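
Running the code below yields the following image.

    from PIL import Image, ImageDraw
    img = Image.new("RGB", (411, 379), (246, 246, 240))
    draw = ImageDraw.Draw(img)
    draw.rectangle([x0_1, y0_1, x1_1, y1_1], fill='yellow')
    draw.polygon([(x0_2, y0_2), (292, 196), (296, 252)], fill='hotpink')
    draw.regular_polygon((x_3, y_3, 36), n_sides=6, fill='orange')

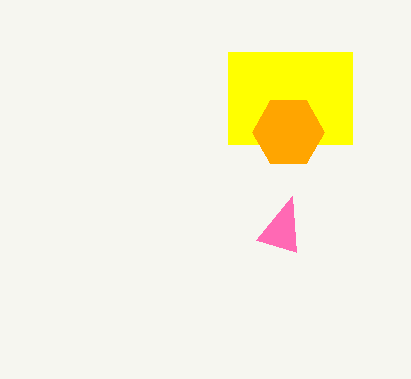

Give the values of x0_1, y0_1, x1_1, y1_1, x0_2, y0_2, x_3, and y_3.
x0_1 = 228, y0_1 = 52, x1_1 = 352, y1_1 = 144, x0_2 = 256, y0_2 = 240, x_3 = 288, y_3 = 132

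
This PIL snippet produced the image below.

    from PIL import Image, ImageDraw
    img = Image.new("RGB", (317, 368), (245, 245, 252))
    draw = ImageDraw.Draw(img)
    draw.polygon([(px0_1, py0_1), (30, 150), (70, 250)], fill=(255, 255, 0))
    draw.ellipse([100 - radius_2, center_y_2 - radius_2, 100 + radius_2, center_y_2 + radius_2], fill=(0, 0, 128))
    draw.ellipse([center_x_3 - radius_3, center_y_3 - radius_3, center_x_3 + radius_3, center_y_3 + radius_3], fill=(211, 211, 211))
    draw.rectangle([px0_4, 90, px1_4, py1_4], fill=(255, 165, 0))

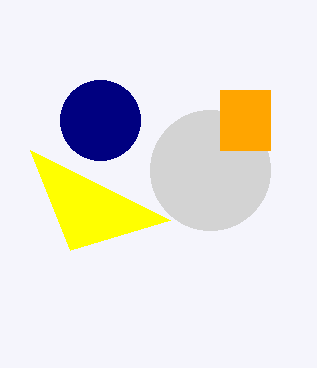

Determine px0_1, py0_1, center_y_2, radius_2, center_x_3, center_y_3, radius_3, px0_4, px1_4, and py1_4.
px0_1 = 170; py0_1 = 220; center_y_2 = 120; radius_2 = 40; center_x_3 = 210; center_y_3 = 170; radius_3 = 60; px0_4 = 220; px1_4 = 270; py1_4 = 150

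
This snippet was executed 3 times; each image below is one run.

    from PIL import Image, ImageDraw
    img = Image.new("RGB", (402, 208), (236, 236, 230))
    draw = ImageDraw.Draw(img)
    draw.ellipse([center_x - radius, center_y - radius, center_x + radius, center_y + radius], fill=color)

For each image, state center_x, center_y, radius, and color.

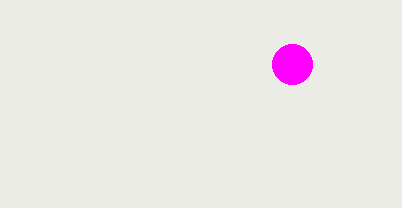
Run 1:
center_x = 292, center_y = 64, radius = 20, color = 'magenta'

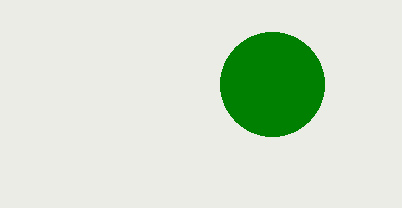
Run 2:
center_x = 272
center_y = 84
radius = 52
color = 'green'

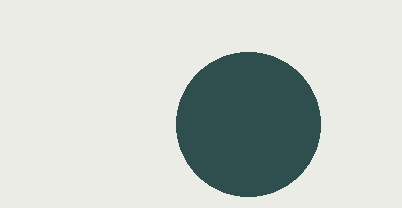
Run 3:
center_x = 248
center_y = 124
radius = 72
color = 'darkslategray'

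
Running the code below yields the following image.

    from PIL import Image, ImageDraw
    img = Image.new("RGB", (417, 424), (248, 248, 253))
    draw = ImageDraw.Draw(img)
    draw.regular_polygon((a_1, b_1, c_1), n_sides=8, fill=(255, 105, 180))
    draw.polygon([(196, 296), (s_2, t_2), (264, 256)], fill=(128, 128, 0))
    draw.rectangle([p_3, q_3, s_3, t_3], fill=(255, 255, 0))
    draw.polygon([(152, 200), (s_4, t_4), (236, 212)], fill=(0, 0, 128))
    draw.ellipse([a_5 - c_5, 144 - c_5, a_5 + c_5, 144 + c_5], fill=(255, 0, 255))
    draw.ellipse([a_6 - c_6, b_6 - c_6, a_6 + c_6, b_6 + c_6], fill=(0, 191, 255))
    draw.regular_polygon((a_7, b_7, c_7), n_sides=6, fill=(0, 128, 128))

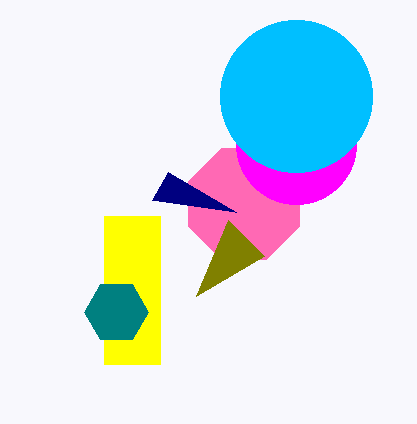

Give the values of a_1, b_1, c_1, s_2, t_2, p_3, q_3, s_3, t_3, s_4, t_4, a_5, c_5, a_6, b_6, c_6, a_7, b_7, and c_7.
a_1 = 244; b_1 = 204; c_1 = 60; s_2 = 228; t_2 = 220; p_3 = 104; q_3 = 216; s_3 = 160; t_3 = 364; s_4 = 168; t_4 = 172; a_5 = 296; c_5 = 60; a_6 = 296; b_6 = 96; c_6 = 76; a_7 = 116; b_7 = 312; c_7 = 32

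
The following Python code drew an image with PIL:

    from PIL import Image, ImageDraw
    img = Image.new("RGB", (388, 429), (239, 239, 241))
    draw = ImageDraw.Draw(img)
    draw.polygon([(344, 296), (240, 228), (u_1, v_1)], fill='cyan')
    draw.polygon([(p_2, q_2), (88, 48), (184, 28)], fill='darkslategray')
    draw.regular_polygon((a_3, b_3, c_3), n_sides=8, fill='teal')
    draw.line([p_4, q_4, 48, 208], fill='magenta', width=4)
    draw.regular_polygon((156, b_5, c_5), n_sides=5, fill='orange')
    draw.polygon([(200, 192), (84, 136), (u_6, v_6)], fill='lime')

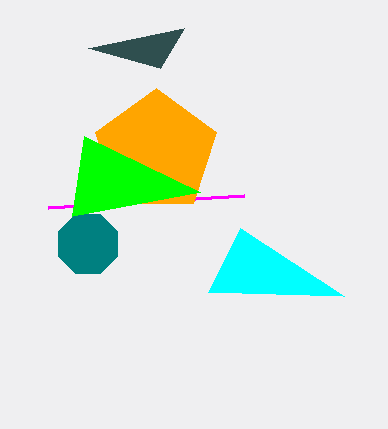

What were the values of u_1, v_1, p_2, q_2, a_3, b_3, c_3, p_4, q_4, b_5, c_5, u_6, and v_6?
u_1 = 208, v_1 = 292, p_2 = 160, q_2 = 68, a_3 = 88, b_3 = 244, c_3 = 32, p_4 = 244, q_4 = 196, b_5 = 152, c_5 = 64, u_6 = 72, v_6 = 216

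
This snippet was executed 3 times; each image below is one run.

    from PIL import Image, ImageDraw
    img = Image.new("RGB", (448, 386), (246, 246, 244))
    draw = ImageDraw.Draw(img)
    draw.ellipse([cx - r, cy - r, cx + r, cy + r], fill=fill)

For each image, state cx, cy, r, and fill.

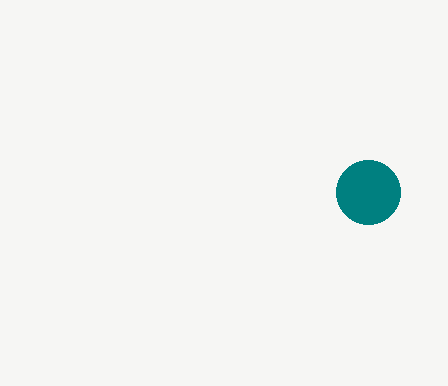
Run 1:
cx = 368
cy = 192
r = 32
fill = 'teal'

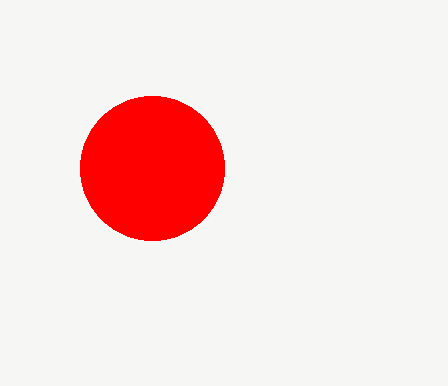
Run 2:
cx = 152, cy = 168, r = 72, fill = 'red'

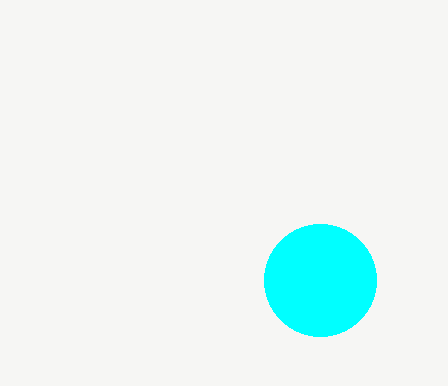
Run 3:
cx = 320, cy = 280, r = 56, fill = 'cyan'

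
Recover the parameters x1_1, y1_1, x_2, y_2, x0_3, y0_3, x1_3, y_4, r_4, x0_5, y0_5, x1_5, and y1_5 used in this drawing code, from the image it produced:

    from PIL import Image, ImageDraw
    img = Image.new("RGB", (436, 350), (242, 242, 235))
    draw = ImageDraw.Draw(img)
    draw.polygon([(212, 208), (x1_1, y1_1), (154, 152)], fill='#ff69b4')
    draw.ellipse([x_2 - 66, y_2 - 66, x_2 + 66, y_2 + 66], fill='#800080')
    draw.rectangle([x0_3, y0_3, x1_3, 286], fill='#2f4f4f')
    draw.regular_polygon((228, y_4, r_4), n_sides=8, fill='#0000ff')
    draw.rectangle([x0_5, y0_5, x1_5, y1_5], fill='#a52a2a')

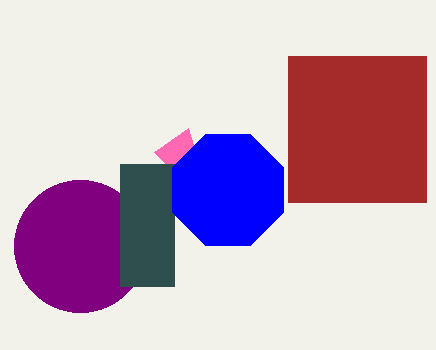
x1_1 = 188
y1_1 = 128
x_2 = 80
y_2 = 246
x0_3 = 120
y0_3 = 164
x1_3 = 174
y_4 = 190
r_4 = 60
x0_5 = 288
y0_5 = 56
x1_5 = 426
y1_5 = 202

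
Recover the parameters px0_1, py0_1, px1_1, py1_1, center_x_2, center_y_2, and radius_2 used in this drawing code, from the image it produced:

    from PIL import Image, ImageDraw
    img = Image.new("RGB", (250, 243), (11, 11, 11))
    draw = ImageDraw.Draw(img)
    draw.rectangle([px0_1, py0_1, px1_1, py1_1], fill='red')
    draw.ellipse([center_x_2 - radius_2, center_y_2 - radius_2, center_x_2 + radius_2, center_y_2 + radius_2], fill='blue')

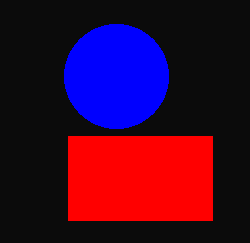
px0_1 = 68, py0_1 = 136, px1_1 = 212, py1_1 = 220, center_x_2 = 116, center_y_2 = 76, radius_2 = 52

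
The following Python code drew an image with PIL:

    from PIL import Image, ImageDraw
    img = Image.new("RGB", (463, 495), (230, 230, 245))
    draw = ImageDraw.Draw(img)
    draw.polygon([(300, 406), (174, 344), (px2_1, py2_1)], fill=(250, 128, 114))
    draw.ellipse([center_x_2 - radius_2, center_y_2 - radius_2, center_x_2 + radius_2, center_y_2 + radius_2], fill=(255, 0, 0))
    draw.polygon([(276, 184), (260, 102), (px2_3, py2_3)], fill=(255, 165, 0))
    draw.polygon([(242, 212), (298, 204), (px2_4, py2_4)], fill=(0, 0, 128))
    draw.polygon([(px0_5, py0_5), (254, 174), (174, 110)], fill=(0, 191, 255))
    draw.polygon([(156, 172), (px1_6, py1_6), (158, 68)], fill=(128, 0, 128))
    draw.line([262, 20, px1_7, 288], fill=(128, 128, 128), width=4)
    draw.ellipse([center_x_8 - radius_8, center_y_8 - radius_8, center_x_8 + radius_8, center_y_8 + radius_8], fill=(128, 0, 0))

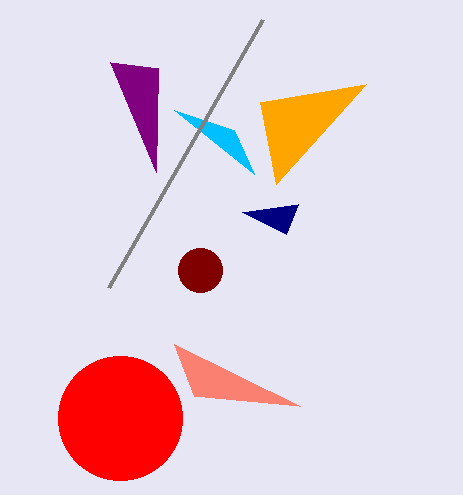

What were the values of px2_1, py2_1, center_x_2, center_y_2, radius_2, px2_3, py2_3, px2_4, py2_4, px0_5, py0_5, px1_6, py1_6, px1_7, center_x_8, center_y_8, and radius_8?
px2_1 = 194; py2_1 = 396; center_x_2 = 120; center_y_2 = 418; radius_2 = 62; px2_3 = 366; py2_3 = 84; px2_4 = 286; py2_4 = 234; px0_5 = 234; py0_5 = 130; px1_6 = 110; py1_6 = 62; px1_7 = 108; center_x_8 = 200; center_y_8 = 270; radius_8 = 22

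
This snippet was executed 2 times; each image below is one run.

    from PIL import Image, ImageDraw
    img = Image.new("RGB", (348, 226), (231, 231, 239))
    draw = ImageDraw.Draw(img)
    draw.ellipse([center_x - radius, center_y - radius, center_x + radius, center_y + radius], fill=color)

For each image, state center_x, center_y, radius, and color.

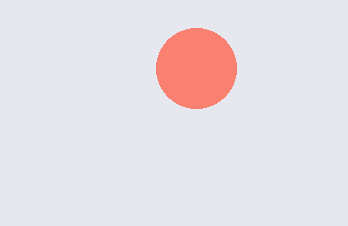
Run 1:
center_x = 196, center_y = 68, radius = 40, color = 'salmon'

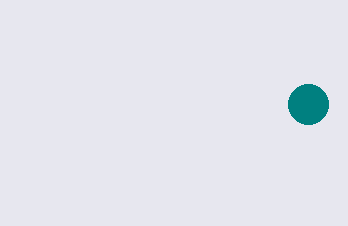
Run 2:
center_x = 308, center_y = 104, radius = 20, color = 'teal'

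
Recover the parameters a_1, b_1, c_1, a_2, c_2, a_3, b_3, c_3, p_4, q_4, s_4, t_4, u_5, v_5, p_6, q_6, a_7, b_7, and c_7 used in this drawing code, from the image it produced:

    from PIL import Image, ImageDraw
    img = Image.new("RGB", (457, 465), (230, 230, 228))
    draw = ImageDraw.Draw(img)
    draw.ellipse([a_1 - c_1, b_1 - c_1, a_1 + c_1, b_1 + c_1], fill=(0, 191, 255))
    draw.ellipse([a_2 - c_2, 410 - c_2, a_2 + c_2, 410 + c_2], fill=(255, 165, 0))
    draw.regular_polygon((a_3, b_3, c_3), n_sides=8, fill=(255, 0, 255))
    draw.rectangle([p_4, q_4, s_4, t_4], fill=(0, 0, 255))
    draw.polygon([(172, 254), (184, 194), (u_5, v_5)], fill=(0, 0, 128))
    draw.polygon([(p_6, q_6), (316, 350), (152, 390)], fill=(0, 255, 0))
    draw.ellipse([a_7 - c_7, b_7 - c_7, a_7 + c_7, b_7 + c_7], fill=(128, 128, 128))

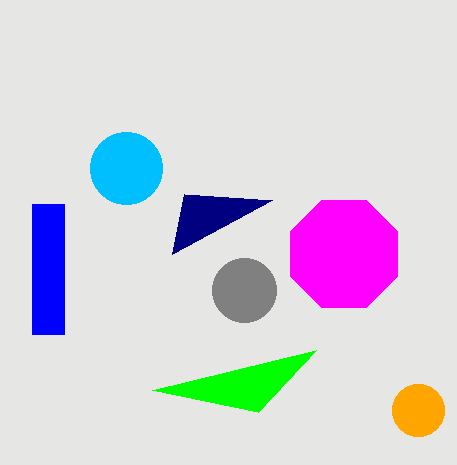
a_1 = 126, b_1 = 168, c_1 = 36, a_2 = 418, c_2 = 26, a_3 = 344, b_3 = 254, c_3 = 58, p_4 = 32, q_4 = 204, s_4 = 64, t_4 = 334, u_5 = 272, v_5 = 200, p_6 = 258, q_6 = 412, a_7 = 244, b_7 = 290, c_7 = 32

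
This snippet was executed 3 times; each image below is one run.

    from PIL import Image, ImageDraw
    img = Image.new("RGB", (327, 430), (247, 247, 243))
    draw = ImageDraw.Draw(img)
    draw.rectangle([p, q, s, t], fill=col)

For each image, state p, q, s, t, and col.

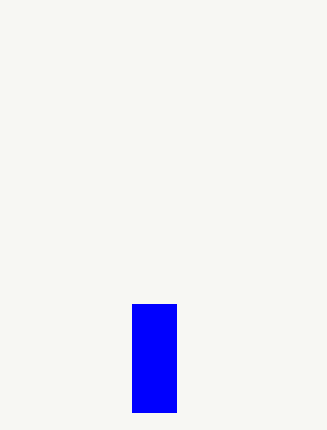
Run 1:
p = 132
q = 304
s = 176
t = 412
col = 'blue'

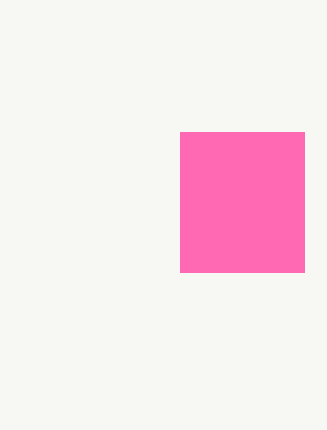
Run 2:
p = 180
q = 132
s = 304
t = 272
col = 'hotpink'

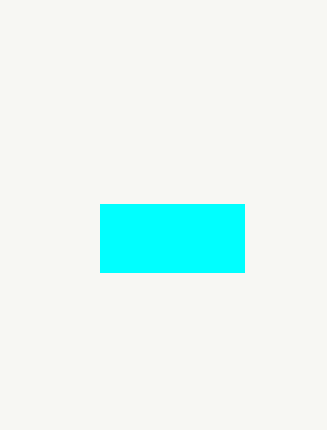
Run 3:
p = 100, q = 204, s = 244, t = 272, col = 'cyan'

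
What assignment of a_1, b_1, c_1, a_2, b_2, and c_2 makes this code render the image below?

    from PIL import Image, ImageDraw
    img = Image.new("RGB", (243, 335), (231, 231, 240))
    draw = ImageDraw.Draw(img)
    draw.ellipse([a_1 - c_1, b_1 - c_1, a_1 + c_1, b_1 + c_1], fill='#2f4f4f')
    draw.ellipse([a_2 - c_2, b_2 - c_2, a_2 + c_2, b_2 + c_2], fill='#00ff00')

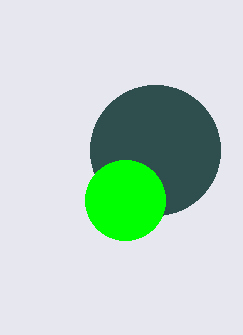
a_1 = 155; b_1 = 150; c_1 = 65; a_2 = 125; b_2 = 200; c_2 = 40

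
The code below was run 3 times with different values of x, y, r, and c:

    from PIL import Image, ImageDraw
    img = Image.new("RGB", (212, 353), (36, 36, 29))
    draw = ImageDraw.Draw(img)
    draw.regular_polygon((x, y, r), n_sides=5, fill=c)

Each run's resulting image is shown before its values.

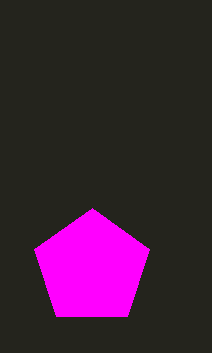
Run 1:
x = 92
y = 268
r = 60
c = 'magenta'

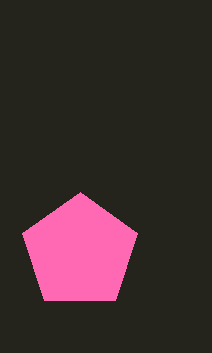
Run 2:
x = 80
y = 252
r = 60
c = 'hotpink'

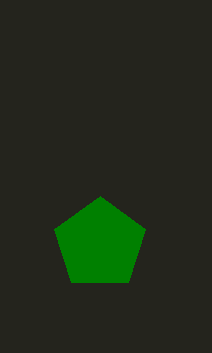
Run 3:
x = 100; y = 244; r = 48; c = 'green'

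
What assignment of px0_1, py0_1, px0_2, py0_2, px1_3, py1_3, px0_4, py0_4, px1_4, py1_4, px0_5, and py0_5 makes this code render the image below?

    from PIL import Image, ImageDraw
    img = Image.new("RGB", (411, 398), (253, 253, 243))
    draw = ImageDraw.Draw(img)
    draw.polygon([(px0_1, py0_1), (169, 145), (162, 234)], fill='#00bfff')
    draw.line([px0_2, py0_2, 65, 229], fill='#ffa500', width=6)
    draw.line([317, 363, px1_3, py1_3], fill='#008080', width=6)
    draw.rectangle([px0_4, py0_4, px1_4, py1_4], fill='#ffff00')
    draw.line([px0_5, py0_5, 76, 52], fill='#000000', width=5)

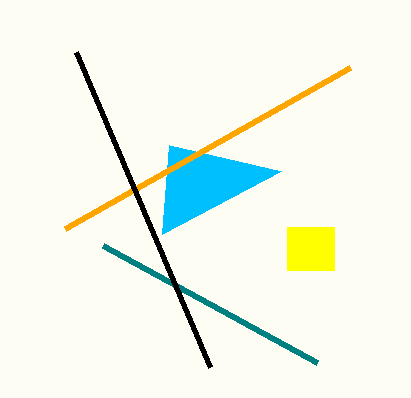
px0_1 = 281, py0_1 = 171, px0_2 = 350, py0_2 = 68, px1_3 = 103, py1_3 = 246, px0_4 = 287, py0_4 = 227, px1_4 = 334, py1_4 = 270, px0_5 = 210, py0_5 = 367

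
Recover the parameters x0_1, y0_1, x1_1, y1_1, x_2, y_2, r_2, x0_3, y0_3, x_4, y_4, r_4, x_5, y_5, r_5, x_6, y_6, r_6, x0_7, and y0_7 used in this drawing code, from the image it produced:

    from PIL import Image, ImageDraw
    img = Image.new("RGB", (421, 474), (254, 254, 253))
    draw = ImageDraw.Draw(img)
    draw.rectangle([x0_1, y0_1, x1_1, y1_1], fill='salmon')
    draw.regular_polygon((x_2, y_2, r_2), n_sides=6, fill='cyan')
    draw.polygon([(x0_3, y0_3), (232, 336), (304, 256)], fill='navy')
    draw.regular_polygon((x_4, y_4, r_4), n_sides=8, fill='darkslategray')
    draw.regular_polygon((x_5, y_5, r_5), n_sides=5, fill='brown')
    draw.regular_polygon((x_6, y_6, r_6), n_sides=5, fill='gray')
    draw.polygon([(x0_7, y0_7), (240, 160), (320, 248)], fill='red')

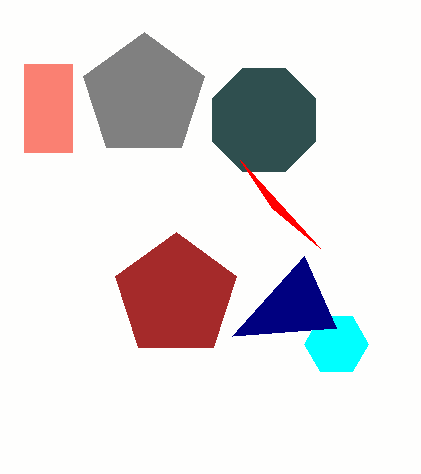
x0_1 = 24; y0_1 = 64; x1_1 = 72; y1_1 = 152; x_2 = 336; y_2 = 344; r_2 = 32; x0_3 = 336; y0_3 = 328; x_4 = 264; y_4 = 120; r_4 = 56; x_5 = 176; y_5 = 296; r_5 = 64; x_6 = 144; y_6 = 96; r_6 = 64; x0_7 = 272; y0_7 = 208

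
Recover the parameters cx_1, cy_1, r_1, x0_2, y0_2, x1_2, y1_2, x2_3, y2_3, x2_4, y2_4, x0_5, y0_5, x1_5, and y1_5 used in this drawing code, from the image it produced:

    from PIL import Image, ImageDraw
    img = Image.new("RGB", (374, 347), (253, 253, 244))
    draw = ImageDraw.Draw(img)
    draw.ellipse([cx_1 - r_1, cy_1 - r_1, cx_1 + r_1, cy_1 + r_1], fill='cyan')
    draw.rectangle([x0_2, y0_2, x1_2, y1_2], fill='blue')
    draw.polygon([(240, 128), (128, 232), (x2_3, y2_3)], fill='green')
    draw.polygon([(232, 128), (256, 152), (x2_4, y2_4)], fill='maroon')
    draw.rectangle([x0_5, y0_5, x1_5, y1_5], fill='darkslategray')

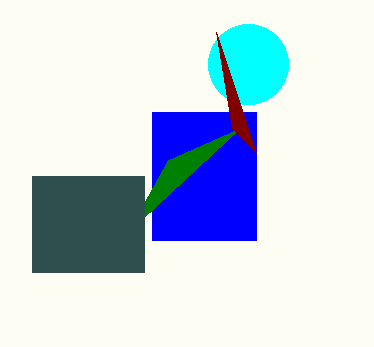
cx_1 = 248
cy_1 = 64
r_1 = 40
x0_2 = 152
y0_2 = 112
x1_2 = 256
y1_2 = 240
x2_3 = 168
y2_3 = 160
x2_4 = 216
y2_4 = 32
x0_5 = 32
y0_5 = 176
x1_5 = 144
y1_5 = 272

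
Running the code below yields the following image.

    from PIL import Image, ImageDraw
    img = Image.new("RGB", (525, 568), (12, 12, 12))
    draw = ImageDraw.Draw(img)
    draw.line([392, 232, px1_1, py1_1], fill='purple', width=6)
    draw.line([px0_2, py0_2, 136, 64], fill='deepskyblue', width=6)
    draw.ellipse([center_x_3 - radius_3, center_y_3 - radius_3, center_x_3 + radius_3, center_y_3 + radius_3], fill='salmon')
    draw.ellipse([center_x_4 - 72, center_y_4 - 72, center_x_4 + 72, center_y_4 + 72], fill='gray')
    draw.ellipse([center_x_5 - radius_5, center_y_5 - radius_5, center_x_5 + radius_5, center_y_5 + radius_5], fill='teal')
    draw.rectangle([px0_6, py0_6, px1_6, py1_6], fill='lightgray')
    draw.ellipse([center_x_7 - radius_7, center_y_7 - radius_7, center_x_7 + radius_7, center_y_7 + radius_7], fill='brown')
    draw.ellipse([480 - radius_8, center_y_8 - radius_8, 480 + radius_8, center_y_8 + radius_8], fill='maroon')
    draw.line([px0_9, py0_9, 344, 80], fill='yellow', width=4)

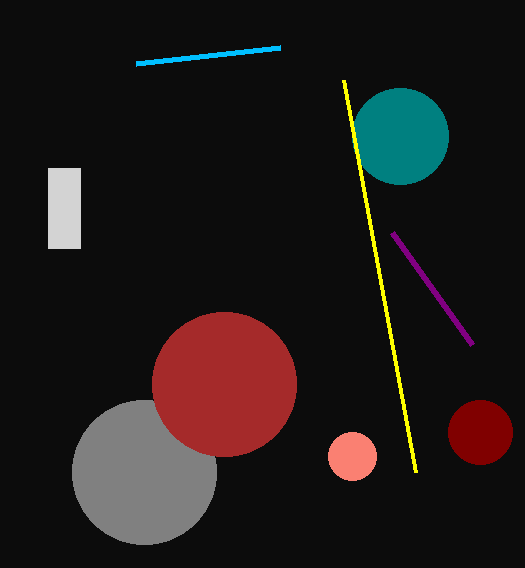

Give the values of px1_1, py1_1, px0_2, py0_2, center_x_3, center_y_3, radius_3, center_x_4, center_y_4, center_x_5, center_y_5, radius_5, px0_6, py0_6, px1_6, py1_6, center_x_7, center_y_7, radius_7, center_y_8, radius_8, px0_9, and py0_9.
px1_1 = 472, py1_1 = 344, px0_2 = 280, py0_2 = 48, center_x_3 = 352, center_y_3 = 456, radius_3 = 24, center_x_4 = 144, center_y_4 = 472, center_x_5 = 400, center_y_5 = 136, radius_5 = 48, px0_6 = 48, py0_6 = 168, px1_6 = 80, py1_6 = 248, center_x_7 = 224, center_y_7 = 384, radius_7 = 72, center_y_8 = 432, radius_8 = 32, px0_9 = 416, py0_9 = 472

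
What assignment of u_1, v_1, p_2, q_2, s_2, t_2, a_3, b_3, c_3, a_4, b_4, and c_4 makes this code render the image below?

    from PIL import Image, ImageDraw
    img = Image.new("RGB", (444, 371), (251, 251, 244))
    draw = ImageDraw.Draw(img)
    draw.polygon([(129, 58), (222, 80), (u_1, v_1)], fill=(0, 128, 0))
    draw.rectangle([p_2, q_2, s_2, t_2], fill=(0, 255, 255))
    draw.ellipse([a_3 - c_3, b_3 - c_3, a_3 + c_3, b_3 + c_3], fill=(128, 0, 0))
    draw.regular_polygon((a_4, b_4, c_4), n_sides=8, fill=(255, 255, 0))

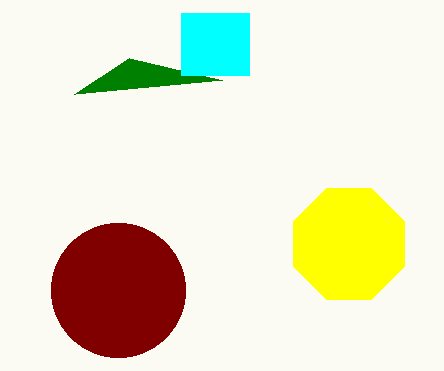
u_1 = 74; v_1 = 94; p_2 = 181; q_2 = 13; s_2 = 249; t_2 = 75; a_3 = 118; b_3 = 290; c_3 = 67; a_4 = 349; b_4 = 244; c_4 = 60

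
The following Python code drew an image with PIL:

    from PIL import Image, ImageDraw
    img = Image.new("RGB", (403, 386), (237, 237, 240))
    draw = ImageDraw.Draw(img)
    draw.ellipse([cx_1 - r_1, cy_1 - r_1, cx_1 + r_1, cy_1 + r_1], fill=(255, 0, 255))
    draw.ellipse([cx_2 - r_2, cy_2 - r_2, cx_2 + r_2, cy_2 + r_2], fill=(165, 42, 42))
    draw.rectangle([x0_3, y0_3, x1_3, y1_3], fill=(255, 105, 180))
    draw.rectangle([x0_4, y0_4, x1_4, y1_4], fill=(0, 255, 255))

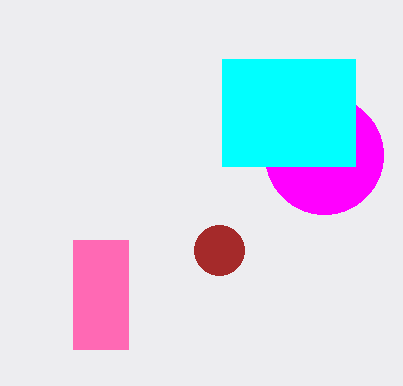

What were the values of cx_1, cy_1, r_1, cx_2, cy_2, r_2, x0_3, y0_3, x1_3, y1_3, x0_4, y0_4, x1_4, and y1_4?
cx_1 = 324; cy_1 = 155; r_1 = 59; cx_2 = 219; cy_2 = 250; r_2 = 25; x0_3 = 73; y0_3 = 240; x1_3 = 128; y1_3 = 349; x0_4 = 222; y0_4 = 59; x1_4 = 355; y1_4 = 166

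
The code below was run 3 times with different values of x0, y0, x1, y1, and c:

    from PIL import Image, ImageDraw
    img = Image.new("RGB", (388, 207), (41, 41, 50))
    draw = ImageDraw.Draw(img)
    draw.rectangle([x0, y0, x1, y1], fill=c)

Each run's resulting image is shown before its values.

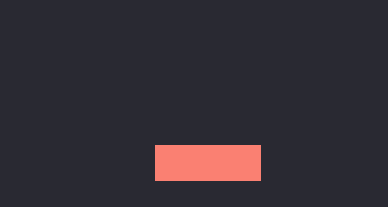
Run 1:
x0 = 155
y0 = 145
x1 = 260
y1 = 180
c = 'salmon'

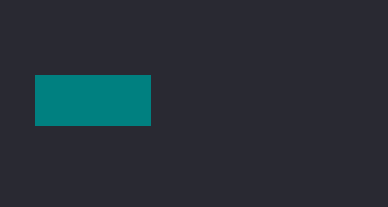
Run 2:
x0 = 35, y0 = 75, x1 = 150, y1 = 125, c = 'teal'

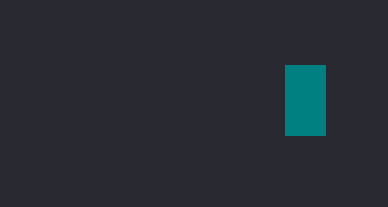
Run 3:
x0 = 285
y0 = 65
x1 = 325
y1 = 135
c = 'teal'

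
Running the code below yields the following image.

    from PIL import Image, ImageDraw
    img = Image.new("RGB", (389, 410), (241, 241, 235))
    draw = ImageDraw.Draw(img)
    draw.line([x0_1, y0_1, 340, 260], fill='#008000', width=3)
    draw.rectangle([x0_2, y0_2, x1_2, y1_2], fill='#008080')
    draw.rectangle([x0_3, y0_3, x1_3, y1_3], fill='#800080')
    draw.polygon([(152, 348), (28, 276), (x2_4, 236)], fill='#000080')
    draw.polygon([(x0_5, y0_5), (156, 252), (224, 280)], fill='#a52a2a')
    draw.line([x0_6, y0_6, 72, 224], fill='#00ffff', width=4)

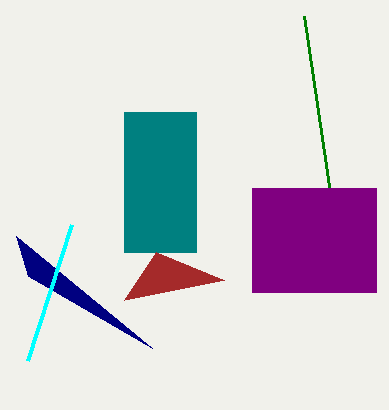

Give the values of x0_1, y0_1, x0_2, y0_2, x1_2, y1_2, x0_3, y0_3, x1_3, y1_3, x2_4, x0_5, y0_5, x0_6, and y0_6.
x0_1 = 304; y0_1 = 16; x0_2 = 124; y0_2 = 112; x1_2 = 196; y1_2 = 252; x0_3 = 252; y0_3 = 188; x1_3 = 376; y1_3 = 292; x2_4 = 16; x0_5 = 124; y0_5 = 300; x0_6 = 28; y0_6 = 360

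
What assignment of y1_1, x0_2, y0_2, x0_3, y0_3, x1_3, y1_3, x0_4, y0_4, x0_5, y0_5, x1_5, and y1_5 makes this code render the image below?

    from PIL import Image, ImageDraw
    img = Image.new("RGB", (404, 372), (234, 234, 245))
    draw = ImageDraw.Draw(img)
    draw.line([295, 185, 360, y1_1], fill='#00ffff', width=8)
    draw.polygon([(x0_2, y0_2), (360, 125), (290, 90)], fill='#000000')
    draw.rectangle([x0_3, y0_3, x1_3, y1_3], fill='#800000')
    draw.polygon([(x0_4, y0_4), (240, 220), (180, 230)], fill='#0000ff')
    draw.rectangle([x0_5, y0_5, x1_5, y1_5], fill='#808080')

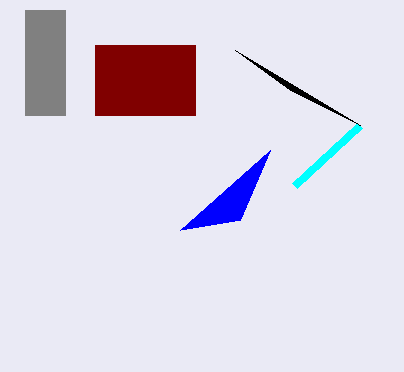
y1_1 = 125
x0_2 = 235
y0_2 = 50
x0_3 = 95
y0_3 = 45
x1_3 = 195
y1_3 = 115
x0_4 = 270
y0_4 = 150
x0_5 = 25
y0_5 = 10
x1_5 = 65
y1_5 = 115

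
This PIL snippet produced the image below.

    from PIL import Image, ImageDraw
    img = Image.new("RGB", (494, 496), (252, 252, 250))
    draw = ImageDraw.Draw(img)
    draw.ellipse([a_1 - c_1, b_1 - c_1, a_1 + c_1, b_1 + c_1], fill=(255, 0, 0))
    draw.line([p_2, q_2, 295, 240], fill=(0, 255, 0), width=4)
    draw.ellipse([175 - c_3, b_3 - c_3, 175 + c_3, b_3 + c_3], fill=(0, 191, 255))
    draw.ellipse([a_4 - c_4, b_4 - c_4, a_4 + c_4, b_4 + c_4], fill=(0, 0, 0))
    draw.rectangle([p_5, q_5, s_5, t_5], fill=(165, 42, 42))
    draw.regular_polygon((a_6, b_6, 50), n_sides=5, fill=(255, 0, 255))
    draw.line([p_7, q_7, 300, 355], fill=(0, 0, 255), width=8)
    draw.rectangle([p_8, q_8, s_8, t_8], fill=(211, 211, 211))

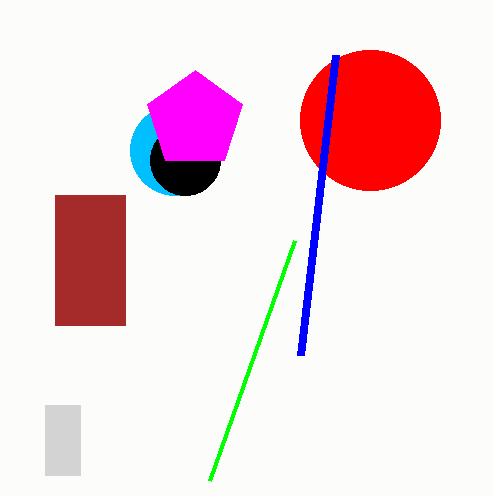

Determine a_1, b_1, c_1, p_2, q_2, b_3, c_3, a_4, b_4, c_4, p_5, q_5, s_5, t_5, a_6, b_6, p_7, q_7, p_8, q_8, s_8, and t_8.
a_1 = 370, b_1 = 120, c_1 = 70, p_2 = 210, q_2 = 480, b_3 = 150, c_3 = 45, a_4 = 185, b_4 = 160, c_4 = 35, p_5 = 55, q_5 = 195, s_5 = 125, t_5 = 325, a_6 = 195, b_6 = 120, p_7 = 335, q_7 = 55, p_8 = 45, q_8 = 405, s_8 = 80, t_8 = 475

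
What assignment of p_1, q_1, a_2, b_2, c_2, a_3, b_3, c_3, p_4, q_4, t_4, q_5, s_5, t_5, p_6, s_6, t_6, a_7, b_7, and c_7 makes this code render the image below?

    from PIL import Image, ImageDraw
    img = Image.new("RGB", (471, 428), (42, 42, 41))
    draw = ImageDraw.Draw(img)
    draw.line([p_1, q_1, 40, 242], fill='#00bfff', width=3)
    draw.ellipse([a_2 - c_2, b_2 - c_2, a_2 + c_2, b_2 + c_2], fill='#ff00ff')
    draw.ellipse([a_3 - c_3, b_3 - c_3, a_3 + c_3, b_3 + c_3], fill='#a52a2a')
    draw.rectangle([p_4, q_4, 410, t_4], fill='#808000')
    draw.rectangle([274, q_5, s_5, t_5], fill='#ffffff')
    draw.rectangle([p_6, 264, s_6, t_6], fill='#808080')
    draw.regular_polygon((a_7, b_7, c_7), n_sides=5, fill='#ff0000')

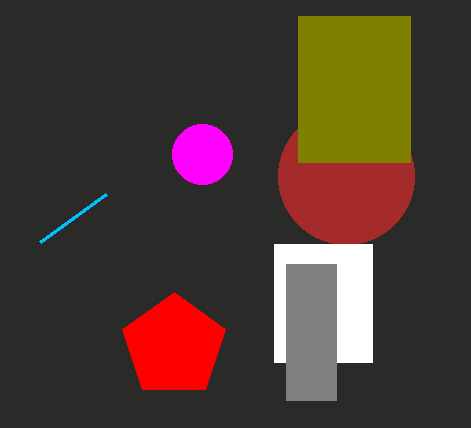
p_1 = 106, q_1 = 194, a_2 = 202, b_2 = 154, c_2 = 30, a_3 = 346, b_3 = 176, c_3 = 68, p_4 = 298, q_4 = 16, t_4 = 162, q_5 = 244, s_5 = 372, t_5 = 362, p_6 = 286, s_6 = 336, t_6 = 400, a_7 = 174, b_7 = 346, c_7 = 54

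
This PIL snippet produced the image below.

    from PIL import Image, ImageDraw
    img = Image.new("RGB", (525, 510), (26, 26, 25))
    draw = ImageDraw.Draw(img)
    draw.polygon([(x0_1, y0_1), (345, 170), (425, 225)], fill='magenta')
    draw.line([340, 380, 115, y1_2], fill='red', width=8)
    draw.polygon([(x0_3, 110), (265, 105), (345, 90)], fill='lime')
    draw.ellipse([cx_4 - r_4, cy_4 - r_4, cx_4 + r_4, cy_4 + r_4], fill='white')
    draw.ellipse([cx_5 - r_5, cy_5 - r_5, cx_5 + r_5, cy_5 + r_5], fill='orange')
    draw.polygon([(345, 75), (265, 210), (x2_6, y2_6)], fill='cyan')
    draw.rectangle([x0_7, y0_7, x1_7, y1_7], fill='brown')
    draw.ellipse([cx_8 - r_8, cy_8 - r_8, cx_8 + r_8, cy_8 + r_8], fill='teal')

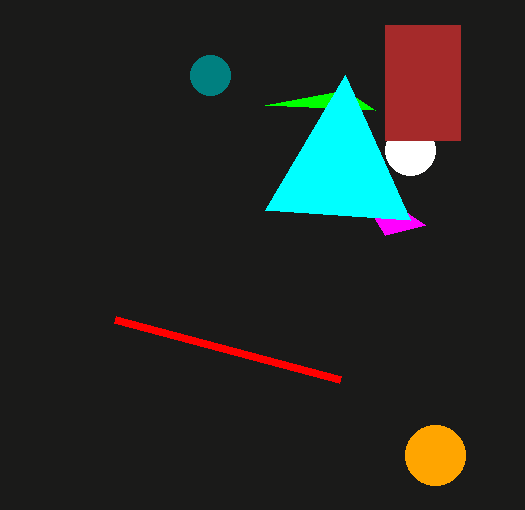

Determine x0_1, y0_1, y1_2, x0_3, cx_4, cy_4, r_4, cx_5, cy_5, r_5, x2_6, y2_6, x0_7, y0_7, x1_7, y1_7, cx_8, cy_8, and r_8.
x0_1 = 385, y0_1 = 235, y1_2 = 320, x0_3 = 375, cx_4 = 410, cy_4 = 150, r_4 = 25, cx_5 = 435, cy_5 = 455, r_5 = 30, x2_6 = 410, y2_6 = 220, x0_7 = 385, y0_7 = 25, x1_7 = 460, y1_7 = 140, cx_8 = 210, cy_8 = 75, r_8 = 20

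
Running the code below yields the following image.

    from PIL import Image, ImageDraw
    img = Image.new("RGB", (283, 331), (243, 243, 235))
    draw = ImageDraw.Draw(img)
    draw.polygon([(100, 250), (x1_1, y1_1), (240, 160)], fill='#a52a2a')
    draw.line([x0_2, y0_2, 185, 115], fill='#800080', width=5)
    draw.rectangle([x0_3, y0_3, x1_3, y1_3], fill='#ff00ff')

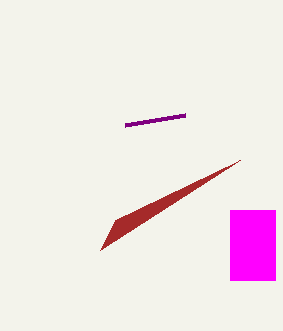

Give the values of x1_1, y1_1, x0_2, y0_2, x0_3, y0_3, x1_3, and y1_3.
x1_1 = 115
y1_1 = 220
x0_2 = 125
y0_2 = 125
x0_3 = 230
y0_3 = 210
x1_3 = 275
y1_3 = 280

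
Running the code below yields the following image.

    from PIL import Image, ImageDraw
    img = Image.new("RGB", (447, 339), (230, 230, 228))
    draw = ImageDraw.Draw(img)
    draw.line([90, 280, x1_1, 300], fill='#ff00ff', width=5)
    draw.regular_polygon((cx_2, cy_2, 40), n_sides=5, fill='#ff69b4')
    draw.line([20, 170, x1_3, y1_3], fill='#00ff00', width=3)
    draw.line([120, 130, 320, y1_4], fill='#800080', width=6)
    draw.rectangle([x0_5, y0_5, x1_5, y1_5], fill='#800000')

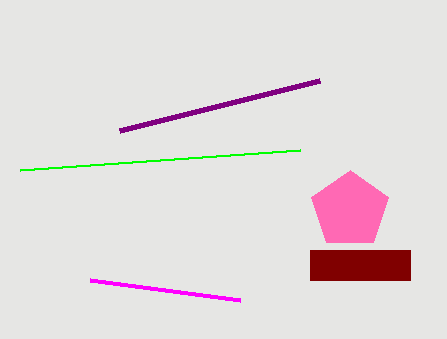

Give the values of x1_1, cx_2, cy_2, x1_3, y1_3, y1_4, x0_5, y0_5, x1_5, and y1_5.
x1_1 = 240
cx_2 = 350
cy_2 = 210
x1_3 = 300
y1_3 = 150
y1_4 = 80
x0_5 = 310
y0_5 = 250
x1_5 = 410
y1_5 = 280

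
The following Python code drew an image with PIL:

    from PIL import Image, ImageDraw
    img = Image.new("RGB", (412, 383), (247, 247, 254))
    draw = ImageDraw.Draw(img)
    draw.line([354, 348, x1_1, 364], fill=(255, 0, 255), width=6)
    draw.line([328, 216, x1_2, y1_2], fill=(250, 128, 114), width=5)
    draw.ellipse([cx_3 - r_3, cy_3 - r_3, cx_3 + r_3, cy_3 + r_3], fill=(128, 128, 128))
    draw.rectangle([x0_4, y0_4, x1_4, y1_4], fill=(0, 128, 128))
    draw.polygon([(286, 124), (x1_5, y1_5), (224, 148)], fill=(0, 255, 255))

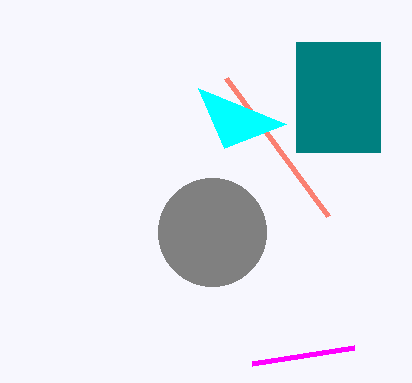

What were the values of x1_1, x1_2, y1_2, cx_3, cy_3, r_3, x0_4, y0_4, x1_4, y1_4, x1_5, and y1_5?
x1_1 = 252
x1_2 = 226
y1_2 = 78
cx_3 = 212
cy_3 = 232
r_3 = 54
x0_4 = 296
y0_4 = 42
x1_4 = 380
y1_4 = 152
x1_5 = 198
y1_5 = 88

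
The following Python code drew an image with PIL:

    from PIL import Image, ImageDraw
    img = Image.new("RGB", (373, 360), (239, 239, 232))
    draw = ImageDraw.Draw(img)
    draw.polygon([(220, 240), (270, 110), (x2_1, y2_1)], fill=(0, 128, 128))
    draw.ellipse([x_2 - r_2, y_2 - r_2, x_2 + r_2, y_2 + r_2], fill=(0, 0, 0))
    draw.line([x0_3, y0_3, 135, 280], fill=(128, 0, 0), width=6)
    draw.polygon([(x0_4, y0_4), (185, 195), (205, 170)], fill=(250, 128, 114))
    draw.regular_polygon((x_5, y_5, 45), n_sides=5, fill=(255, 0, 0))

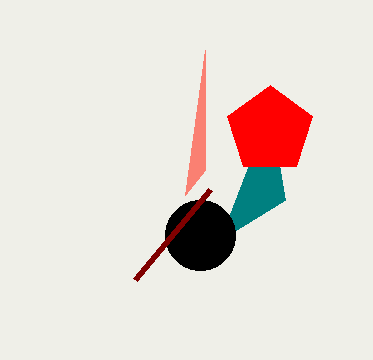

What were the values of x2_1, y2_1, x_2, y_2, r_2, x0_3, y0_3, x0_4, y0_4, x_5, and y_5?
x2_1 = 285
y2_1 = 200
x_2 = 200
y_2 = 235
r_2 = 35
x0_3 = 210
y0_3 = 190
x0_4 = 205
y0_4 = 50
x_5 = 270
y_5 = 130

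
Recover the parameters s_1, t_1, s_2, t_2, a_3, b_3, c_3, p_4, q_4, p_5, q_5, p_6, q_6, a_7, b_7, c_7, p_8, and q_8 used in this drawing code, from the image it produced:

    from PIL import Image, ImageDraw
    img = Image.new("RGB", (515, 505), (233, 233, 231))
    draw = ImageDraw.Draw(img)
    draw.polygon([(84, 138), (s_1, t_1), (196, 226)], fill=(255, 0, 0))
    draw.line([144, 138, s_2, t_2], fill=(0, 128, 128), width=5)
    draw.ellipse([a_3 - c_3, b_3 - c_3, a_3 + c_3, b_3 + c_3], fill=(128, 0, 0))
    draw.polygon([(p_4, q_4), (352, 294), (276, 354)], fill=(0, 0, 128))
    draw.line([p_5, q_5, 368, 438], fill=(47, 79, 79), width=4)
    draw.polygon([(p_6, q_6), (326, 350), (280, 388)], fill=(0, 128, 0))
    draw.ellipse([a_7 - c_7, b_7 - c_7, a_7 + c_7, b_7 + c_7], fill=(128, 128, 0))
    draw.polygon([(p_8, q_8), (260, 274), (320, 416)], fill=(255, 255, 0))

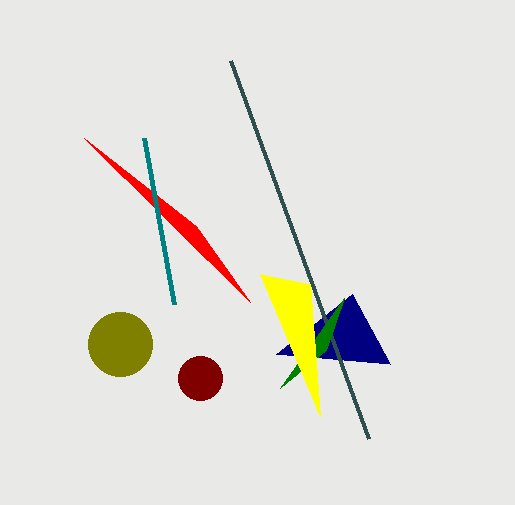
s_1 = 250, t_1 = 302, s_2 = 174, t_2 = 304, a_3 = 200, b_3 = 378, c_3 = 22, p_4 = 390, q_4 = 364, p_5 = 230, q_5 = 60, p_6 = 344, q_6 = 298, a_7 = 120, b_7 = 344, c_7 = 32, p_8 = 310, q_8 = 284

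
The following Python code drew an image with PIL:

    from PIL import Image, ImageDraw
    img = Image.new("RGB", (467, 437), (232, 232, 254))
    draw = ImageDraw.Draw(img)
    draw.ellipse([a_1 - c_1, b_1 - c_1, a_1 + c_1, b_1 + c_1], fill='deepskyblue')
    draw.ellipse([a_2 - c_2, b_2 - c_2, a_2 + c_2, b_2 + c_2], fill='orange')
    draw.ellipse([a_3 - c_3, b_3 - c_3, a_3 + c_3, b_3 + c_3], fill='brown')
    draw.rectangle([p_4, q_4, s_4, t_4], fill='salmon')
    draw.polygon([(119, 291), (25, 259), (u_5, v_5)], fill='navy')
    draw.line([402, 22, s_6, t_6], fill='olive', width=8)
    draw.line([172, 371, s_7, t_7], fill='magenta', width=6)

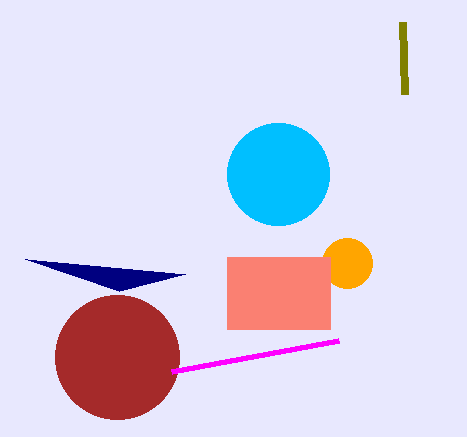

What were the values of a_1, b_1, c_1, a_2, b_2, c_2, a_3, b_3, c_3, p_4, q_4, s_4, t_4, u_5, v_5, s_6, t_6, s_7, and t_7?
a_1 = 278, b_1 = 174, c_1 = 51, a_2 = 347, b_2 = 263, c_2 = 25, a_3 = 117, b_3 = 357, c_3 = 62, p_4 = 227, q_4 = 257, s_4 = 330, t_4 = 329, u_5 = 185, v_5 = 274, s_6 = 404, t_6 = 94, s_7 = 339, t_7 = 340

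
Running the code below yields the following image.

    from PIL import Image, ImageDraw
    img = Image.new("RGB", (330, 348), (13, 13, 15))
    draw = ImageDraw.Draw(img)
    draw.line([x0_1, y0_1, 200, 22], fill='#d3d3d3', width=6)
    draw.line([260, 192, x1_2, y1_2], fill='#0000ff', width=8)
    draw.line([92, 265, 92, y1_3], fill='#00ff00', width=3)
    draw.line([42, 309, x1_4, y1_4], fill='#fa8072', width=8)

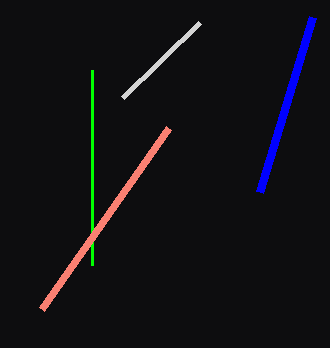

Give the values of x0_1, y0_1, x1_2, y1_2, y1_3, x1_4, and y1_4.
x0_1 = 123
y0_1 = 97
x1_2 = 313
y1_2 = 17
y1_3 = 70
x1_4 = 169
y1_4 = 128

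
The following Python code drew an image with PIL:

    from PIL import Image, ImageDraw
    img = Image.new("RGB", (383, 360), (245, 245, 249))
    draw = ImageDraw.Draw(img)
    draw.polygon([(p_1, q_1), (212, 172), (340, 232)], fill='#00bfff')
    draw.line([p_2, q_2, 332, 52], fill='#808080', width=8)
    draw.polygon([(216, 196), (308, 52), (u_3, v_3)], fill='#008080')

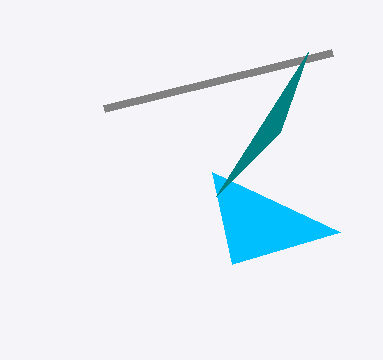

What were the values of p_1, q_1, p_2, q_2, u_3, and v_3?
p_1 = 232; q_1 = 264; p_2 = 104; q_2 = 108; u_3 = 280; v_3 = 132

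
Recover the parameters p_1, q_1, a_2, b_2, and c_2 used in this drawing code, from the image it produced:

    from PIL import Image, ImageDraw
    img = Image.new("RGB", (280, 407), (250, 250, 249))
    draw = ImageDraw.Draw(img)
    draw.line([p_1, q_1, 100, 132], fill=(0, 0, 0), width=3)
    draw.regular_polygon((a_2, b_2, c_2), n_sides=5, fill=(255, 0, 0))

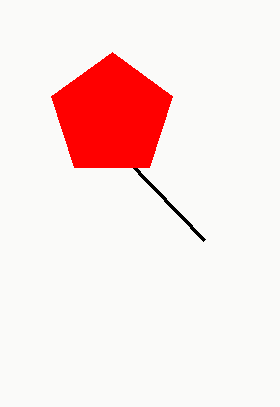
p_1 = 204, q_1 = 240, a_2 = 112, b_2 = 116, c_2 = 64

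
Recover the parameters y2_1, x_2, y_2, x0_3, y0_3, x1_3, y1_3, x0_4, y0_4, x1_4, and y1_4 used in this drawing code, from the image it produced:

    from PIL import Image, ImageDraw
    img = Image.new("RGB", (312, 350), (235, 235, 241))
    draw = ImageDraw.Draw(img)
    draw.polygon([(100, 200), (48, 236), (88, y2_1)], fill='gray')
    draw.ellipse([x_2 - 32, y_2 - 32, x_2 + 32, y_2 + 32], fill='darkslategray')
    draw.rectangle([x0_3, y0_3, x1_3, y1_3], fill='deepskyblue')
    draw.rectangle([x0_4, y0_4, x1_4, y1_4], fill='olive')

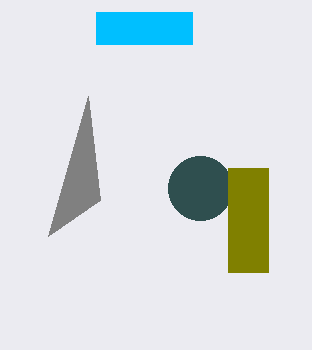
y2_1 = 96; x_2 = 200; y_2 = 188; x0_3 = 96; y0_3 = 12; x1_3 = 192; y1_3 = 44; x0_4 = 228; y0_4 = 168; x1_4 = 268; y1_4 = 272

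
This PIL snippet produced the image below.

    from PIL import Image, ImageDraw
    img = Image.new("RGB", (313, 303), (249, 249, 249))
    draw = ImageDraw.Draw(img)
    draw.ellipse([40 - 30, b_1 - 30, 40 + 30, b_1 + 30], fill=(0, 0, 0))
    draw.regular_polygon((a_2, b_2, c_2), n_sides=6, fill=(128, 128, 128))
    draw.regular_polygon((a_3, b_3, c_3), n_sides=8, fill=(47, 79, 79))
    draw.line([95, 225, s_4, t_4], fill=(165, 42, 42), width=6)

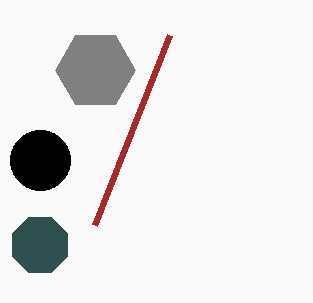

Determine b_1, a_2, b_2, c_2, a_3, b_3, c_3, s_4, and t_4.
b_1 = 160; a_2 = 95; b_2 = 70; c_2 = 40; a_3 = 40; b_3 = 245; c_3 = 30; s_4 = 170; t_4 = 35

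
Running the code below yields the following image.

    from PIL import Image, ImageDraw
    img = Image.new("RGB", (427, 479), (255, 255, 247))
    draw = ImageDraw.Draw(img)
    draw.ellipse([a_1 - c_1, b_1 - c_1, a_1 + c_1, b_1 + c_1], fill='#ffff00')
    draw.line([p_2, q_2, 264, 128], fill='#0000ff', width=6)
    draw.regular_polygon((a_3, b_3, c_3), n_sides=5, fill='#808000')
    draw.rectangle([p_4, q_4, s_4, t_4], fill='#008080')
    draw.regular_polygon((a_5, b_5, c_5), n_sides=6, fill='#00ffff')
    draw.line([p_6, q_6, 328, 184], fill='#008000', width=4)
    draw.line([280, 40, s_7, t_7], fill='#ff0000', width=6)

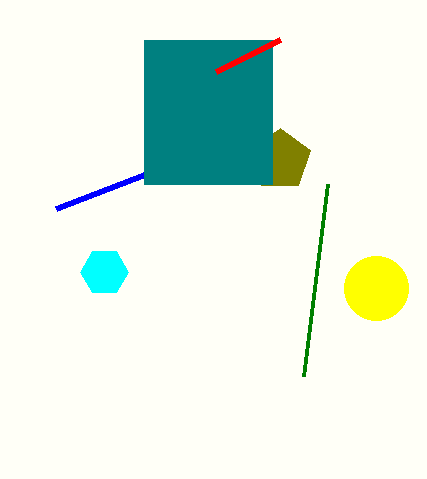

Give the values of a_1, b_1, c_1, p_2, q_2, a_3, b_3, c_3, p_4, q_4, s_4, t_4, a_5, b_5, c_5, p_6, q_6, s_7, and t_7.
a_1 = 376; b_1 = 288; c_1 = 32; p_2 = 56; q_2 = 208; a_3 = 280; b_3 = 160; c_3 = 32; p_4 = 144; q_4 = 40; s_4 = 272; t_4 = 184; a_5 = 104; b_5 = 272; c_5 = 24; p_6 = 304; q_6 = 376; s_7 = 216; t_7 = 72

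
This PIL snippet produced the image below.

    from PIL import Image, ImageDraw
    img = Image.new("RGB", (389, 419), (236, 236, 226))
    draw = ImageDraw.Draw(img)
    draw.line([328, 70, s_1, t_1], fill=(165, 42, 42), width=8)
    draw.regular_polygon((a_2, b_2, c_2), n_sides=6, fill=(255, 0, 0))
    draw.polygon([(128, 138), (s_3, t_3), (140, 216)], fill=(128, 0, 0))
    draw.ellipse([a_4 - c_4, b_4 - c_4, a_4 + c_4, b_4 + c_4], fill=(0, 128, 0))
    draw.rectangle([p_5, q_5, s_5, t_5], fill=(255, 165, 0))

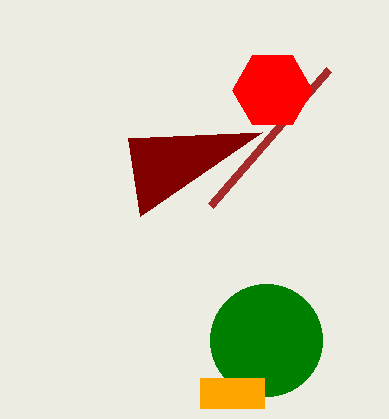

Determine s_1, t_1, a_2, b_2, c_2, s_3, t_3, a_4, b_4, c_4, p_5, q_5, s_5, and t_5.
s_1 = 210
t_1 = 206
a_2 = 272
b_2 = 90
c_2 = 40
s_3 = 262
t_3 = 132
a_4 = 266
b_4 = 340
c_4 = 56
p_5 = 200
q_5 = 378
s_5 = 264
t_5 = 408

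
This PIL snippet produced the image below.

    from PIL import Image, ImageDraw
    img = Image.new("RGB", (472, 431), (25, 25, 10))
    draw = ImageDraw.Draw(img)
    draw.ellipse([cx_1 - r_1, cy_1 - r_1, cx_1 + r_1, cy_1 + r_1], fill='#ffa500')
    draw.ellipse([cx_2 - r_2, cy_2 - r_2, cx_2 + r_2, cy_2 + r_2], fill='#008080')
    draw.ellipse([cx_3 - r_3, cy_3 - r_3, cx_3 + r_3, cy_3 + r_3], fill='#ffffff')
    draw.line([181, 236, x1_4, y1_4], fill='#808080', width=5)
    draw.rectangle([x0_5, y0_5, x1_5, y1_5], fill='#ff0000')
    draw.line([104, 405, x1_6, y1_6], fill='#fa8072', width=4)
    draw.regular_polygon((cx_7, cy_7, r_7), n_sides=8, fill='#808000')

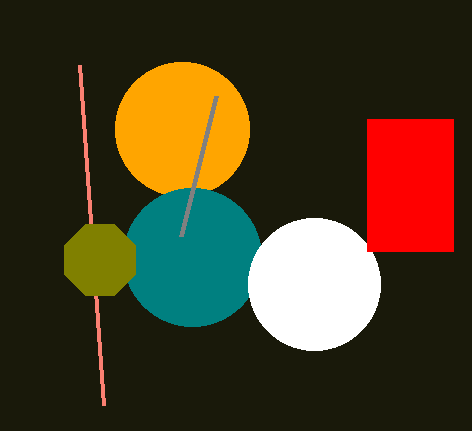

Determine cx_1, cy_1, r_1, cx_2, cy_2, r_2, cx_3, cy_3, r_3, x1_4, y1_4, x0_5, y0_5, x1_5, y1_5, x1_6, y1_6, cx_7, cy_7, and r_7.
cx_1 = 182, cy_1 = 129, r_1 = 67, cx_2 = 192, cy_2 = 257, r_2 = 69, cx_3 = 314, cy_3 = 284, r_3 = 66, x1_4 = 216, y1_4 = 96, x0_5 = 367, y0_5 = 119, x1_5 = 453, y1_5 = 251, x1_6 = 80, y1_6 = 65, cx_7 = 100, cy_7 = 260, r_7 = 38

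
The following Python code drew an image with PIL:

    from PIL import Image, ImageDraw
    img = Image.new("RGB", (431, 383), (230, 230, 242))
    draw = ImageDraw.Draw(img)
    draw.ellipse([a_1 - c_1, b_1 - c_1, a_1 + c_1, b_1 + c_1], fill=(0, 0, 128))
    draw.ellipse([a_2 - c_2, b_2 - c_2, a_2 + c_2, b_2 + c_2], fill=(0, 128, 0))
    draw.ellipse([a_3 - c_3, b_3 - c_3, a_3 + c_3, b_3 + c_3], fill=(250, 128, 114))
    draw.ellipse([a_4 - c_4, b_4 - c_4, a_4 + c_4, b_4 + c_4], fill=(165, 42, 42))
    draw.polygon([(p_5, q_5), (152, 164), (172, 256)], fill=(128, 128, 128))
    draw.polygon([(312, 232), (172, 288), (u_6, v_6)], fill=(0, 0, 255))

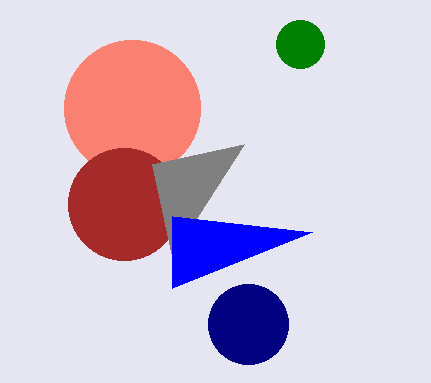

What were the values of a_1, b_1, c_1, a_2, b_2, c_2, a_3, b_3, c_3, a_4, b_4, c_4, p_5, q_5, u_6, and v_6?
a_1 = 248, b_1 = 324, c_1 = 40, a_2 = 300, b_2 = 44, c_2 = 24, a_3 = 132, b_3 = 108, c_3 = 68, a_4 = 124, b_4 = 204, c_4 = 56, p_5 = 244, q_5 = 144, u_6 = 172, v_6 = 216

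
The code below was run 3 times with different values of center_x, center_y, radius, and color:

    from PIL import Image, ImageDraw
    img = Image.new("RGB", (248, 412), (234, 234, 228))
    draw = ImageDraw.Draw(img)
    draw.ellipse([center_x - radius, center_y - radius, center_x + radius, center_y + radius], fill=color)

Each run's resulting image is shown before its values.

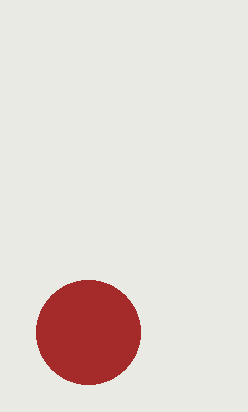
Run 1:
center_x = 88; center_y = 332; radius = 52; color = 'brown'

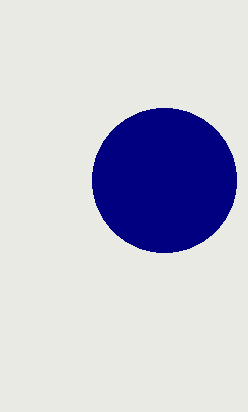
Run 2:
center_x = 164, center_y = 180, radius = 72, color = 'navy'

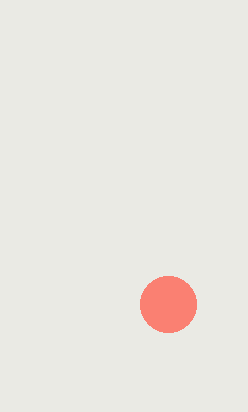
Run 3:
center_x = 168, center_y = 304, radius = 28, color = 'salmon'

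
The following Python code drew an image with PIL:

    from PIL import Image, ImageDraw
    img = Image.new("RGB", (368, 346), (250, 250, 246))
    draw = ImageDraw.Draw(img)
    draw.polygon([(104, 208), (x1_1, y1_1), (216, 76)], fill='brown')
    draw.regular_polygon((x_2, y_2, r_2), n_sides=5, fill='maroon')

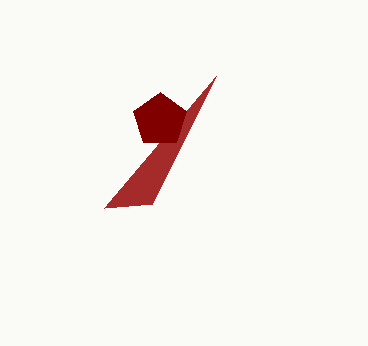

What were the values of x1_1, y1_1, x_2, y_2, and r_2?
x1_1 = 152, y1_1 = 204, x_2 = 160, y_2 = 120, r_2 = 28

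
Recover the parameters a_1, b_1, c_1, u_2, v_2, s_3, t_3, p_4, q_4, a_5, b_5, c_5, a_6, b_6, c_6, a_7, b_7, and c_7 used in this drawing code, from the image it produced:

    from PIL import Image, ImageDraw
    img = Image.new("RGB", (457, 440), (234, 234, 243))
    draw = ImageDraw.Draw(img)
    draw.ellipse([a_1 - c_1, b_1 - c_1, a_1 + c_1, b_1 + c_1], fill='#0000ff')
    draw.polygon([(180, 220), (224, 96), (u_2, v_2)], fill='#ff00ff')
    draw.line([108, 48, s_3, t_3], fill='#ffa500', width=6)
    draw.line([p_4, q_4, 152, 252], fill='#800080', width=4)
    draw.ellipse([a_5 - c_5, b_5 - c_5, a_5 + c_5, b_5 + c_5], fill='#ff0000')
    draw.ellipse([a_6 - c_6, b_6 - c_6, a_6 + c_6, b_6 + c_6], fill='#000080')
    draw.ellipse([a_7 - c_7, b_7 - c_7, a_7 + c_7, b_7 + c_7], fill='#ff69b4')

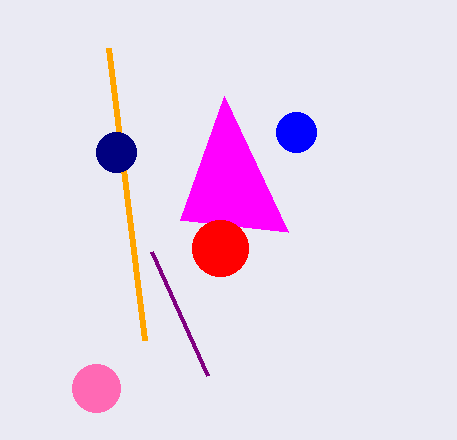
a_1 = 296
b_1 = 132
c_1 = 20
u_2 = 288
v_2 = 232
s_3 = 144
t_3 = 340
p_4 = 208
q_4 = 376
a_5 = 220
b_5 = 248
c_5 = 28
a_6 = 116
b_6 = 152
c_6 = 20
a_7 = 96
b_7 = 388
c_7 = 24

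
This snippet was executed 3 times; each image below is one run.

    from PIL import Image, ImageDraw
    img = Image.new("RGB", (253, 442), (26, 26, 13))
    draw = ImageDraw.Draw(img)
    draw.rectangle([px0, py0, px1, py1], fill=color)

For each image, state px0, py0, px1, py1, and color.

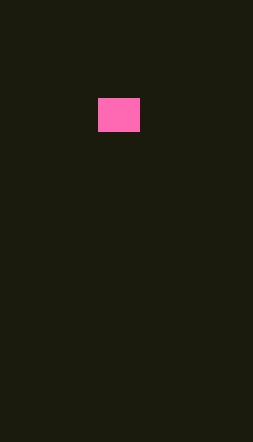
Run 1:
px0 = 98; py0 = 98; px1 = 139; py1 = 131; color = 'hotpink'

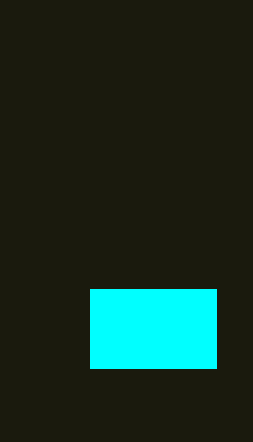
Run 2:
px0 = 90
py0 = 289
px1 = 216
py1 = 368
color = 'cyan'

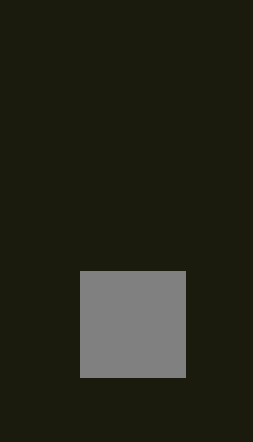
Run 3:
px0 = 80
py0 = 271
px1 = 185
py1 = 377
color = 'gray'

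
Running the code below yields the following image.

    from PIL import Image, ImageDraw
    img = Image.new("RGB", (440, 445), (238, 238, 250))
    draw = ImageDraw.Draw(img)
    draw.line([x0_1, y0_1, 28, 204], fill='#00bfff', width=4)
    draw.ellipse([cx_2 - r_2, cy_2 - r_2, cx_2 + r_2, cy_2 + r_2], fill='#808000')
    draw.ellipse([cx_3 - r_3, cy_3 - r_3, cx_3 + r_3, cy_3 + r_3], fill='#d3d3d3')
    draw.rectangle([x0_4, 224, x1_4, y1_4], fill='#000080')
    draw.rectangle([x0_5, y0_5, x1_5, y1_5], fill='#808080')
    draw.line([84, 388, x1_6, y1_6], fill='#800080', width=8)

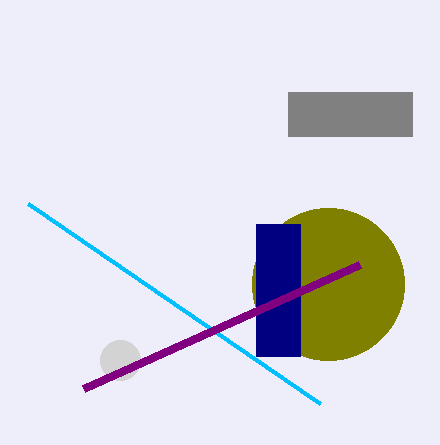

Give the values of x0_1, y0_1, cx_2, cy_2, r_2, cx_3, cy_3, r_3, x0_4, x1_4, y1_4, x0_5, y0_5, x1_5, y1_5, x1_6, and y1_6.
x0_1 = 320; y0_1 = 404; cx_2 = 328; cy_2 = 284; r_2 = 76; cx_3 = 120; cy_3 = 360; r_3 = 20; x0_4 = 256; x1_4 = 300; y1_4 = 356; x0_5 = 288; y0_5 = 92; x1_5 = 412; y1_5 = 136; x1_6 = 360; y1_6 = 264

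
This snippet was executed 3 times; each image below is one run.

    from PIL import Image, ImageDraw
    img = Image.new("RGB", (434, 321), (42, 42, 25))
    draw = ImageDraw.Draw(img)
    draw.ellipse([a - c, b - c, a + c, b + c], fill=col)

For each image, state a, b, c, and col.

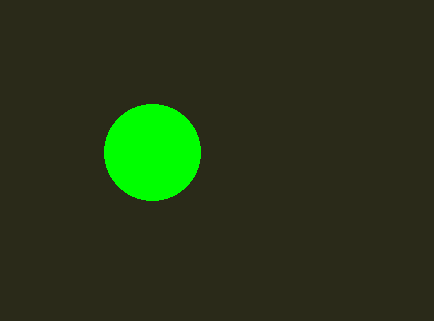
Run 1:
a = 152, b = 152, c = 48, col = 'lime'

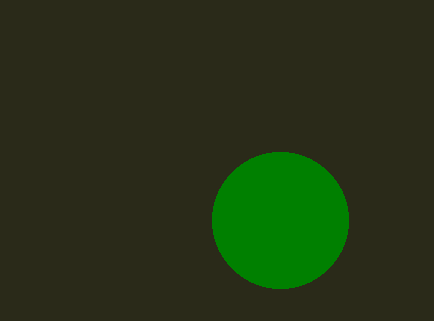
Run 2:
a = 280
b = 220
c = 68
col = 'green'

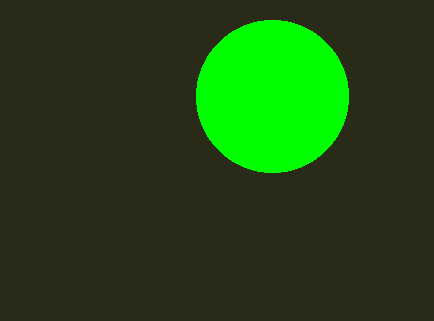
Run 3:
a = 272; b = 96; c = 76; col = 'lime'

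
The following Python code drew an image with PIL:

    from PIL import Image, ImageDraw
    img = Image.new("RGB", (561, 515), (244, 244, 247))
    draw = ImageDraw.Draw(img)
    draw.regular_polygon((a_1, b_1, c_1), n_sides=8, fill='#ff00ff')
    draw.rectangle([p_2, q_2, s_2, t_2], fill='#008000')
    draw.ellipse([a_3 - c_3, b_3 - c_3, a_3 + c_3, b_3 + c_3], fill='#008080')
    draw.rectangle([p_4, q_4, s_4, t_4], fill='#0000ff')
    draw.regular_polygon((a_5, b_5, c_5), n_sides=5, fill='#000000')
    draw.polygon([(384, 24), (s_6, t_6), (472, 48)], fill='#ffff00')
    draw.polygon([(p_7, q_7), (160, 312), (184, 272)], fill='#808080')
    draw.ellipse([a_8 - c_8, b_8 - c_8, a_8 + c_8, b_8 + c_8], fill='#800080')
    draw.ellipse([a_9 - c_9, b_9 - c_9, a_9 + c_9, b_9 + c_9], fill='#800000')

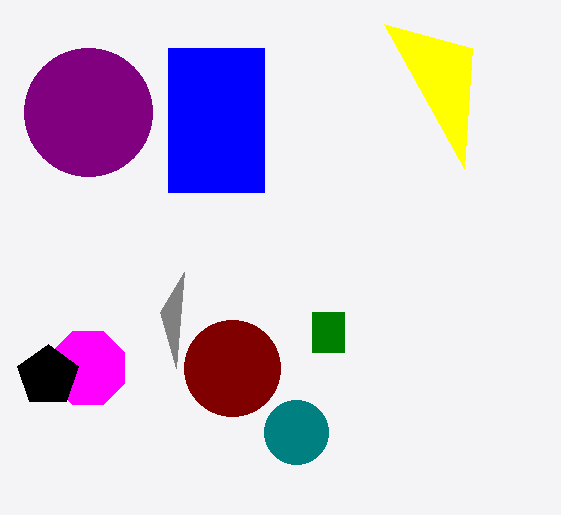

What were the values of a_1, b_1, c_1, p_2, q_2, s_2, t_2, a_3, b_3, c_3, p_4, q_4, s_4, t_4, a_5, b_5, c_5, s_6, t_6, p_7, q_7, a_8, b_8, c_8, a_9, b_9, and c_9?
a_1 = 88, b_1 = 368, c_1 = 40, p_2 = 312, q_2 = 312, s_2 = 344, t_2 = 352, a_3 = 296, b_3 = 432, c_3 = 32, p_4 = 168, q_4 = 48, s_4 = 264, t_4 = 192, a_5 = 48, b_5 = 376, c_5 = 32, s_6 = 464, t_6 = 168, p_7 = 176, q_7 = 368, a_8 = 88, b_8 = 112, c_8 = 64, a_9 = 232, b_9 = 368, c_9 = 48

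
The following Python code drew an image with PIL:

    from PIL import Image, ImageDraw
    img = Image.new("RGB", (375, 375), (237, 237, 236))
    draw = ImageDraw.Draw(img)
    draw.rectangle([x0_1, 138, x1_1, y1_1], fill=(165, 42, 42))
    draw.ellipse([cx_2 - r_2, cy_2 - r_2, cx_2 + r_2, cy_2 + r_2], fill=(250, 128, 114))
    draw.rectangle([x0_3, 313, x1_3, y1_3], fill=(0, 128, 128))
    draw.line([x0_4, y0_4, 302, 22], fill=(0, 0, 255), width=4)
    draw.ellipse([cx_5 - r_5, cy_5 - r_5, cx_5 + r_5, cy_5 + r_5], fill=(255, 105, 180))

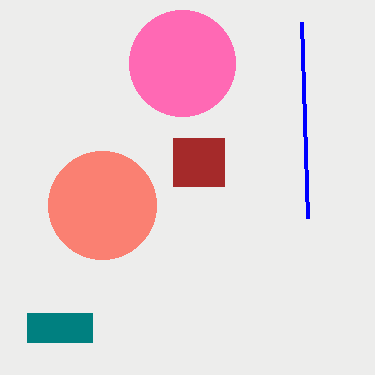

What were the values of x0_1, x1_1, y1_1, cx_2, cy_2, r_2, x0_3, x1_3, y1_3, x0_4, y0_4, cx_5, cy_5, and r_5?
x0_1 = 173
x1_1 = 224
y1_1 = 186
cx_2 = 102
cy_2 = 205
r_2 = 54
x0_3 = 27
x1_3 = 92
y1_3 = 342
x0_4 = 308
y0_4 = 218
cx_5 = 182
cy_5 = 63
r_5 = 53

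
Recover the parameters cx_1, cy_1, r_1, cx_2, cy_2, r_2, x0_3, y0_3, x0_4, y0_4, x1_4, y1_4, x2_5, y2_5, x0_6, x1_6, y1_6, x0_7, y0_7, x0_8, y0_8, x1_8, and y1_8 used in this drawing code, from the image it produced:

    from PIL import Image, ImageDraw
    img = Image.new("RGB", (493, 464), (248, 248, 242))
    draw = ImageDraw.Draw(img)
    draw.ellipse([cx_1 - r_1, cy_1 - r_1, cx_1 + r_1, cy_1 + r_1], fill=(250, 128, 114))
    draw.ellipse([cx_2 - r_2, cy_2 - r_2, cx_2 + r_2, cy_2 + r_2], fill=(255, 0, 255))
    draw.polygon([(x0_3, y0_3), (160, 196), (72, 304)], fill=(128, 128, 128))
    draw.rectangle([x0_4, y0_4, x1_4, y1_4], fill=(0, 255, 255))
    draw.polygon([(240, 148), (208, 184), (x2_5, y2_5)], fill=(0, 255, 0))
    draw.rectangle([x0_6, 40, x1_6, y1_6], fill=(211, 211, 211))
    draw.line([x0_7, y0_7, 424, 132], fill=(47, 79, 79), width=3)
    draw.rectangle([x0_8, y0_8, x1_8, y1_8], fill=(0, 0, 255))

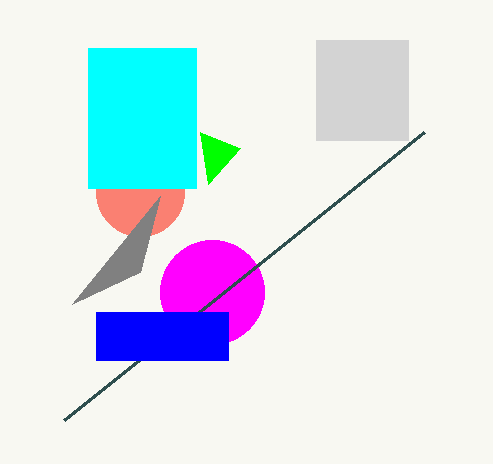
cx_1 = 140
cy_1 = 192
r_1 = 44
cx_2 = 212
cy_2 = 292
r_2 = 52
x0_3 = 140
y0_3 = 272
x0_4 = 88
y0_4 = 48
x1_4 = 196
y1_4 = 188
x2_5 = 200
y2_5 = 132
x0_6 = 316
x1_6 = 408
y1_6 = 140
x0_7 = 64
y0_7 = 420
x0_8 = 96
y0_8 = 312
x1_8 = 228
y1_8 = 360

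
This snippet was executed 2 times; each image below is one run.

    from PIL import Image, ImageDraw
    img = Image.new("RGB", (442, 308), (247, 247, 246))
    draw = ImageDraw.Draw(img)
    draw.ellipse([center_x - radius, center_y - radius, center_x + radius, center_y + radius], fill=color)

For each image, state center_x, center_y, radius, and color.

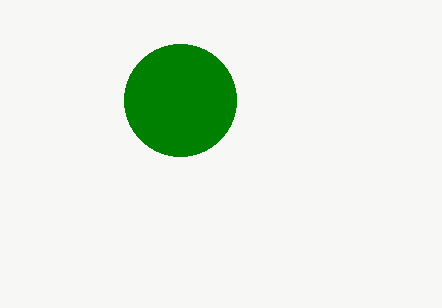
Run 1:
center_x = 180; center_y = 100; radius = 56; color = 'green'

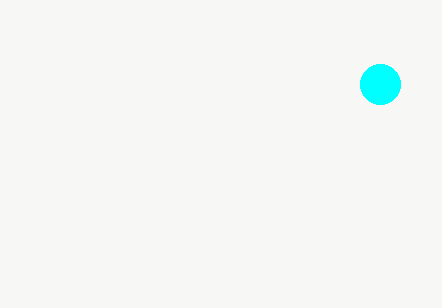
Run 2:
center_x = 380, center_y = 84, radius = 20, color = 'cyan'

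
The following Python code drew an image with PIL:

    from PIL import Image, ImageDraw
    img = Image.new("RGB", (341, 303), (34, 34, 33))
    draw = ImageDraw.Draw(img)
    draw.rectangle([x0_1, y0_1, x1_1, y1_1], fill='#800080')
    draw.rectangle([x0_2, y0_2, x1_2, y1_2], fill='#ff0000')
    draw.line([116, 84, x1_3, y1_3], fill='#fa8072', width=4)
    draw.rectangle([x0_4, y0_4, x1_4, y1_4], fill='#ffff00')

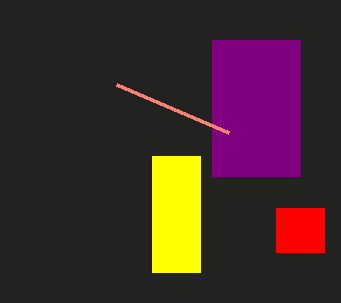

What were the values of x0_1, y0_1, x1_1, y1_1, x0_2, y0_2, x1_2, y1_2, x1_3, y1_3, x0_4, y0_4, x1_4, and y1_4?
x0_1 = 212, y0_1 = 40, x1_1 = 300, y1_1 = 176, x0_2 = 276, y0_2 = 208, x1_2 = 324, y1_2 = 252, x1_3 = 228, y1_3 = 132, x0_4 = 152, y0_4 = 156, x1_4 = 200, y1_4 = 272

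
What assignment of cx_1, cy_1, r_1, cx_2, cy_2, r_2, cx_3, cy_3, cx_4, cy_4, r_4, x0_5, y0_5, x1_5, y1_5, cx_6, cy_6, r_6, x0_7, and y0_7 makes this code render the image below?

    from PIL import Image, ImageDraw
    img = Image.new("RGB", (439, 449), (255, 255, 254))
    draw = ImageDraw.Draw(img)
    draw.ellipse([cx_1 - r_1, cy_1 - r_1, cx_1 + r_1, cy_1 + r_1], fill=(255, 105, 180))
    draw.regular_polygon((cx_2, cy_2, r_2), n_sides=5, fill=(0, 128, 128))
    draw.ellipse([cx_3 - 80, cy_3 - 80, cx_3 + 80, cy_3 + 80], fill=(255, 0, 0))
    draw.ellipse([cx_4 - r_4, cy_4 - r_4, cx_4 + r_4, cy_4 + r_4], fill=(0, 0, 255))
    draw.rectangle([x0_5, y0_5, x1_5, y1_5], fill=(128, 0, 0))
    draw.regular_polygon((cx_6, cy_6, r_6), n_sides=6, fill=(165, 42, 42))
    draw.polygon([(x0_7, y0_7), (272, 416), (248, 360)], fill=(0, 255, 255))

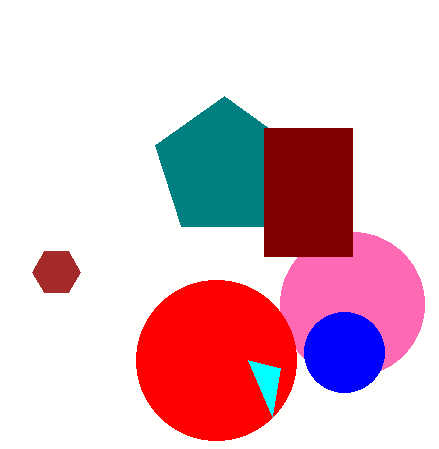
cx_1 = 352; cy_1 = 304; r_1 = 72; cx_2 = 224; cy_2 = 168; r_2 = 72; cx_3 = 216; cy_3 = 360; cx_4 = 344; cy_4 = 352; r_4 = 40; x0_5 = 264; y0_5 = 128; x1_5 = 352; y1_5 = 256; cx_6 = 56; cy_6 = 272; r_6 = 24; x0_7 = 280; y0_7 = 368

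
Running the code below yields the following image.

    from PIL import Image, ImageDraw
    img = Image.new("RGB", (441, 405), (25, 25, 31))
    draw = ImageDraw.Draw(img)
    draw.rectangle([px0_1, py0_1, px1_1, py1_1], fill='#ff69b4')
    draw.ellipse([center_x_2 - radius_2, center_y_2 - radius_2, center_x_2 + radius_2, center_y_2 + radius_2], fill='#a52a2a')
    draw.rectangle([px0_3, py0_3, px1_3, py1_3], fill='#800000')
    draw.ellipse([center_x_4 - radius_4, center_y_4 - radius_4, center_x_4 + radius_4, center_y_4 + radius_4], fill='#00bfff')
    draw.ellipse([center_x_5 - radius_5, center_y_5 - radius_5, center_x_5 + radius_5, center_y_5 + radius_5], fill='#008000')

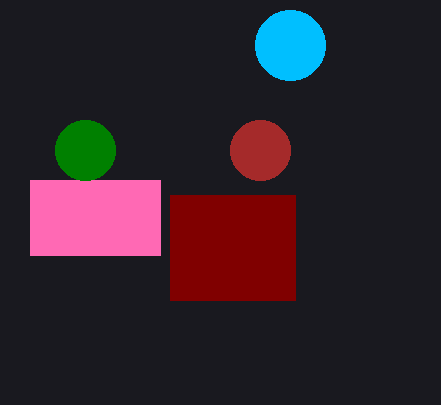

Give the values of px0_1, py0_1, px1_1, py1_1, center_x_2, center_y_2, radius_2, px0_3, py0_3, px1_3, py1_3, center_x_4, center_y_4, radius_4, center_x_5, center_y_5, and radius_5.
px0_1 = 30
py0_1 = 180
px1_1 = 160
py1_1 = 255
center_x_2 = 260
center_y_2 = 150
radius_2 = 30
px0_3 = 170
py0_3 = 195
px1_3 = 295
py1_3 = 300
center_x_4 = 290
center_y_4 = 45
radius_4 = 35
center_x_5 = 85
center_y_5 = 150
radius_5 = 30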